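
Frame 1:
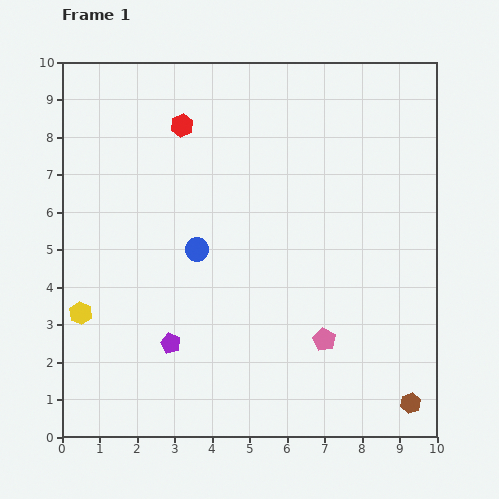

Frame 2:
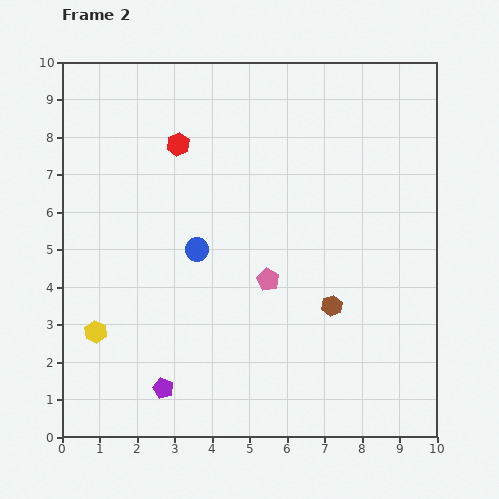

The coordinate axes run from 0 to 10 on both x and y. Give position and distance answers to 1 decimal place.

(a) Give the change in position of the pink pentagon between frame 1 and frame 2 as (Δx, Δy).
(-1.5, 1.6)

The pink pentagon was at (7.0, 2.6) in frame 1 and (5.5, 4.2) in frame 2.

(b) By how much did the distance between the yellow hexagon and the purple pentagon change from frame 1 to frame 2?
-0.2

Distance in frame 1: 2.5. Distance in frame 2: 2.3.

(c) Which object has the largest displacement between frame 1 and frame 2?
the brown hexagon

(moved 3.3; next 2.2)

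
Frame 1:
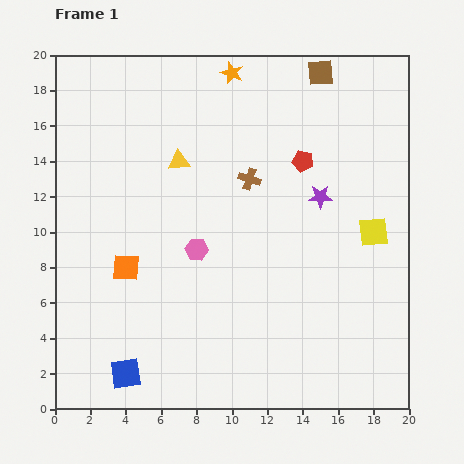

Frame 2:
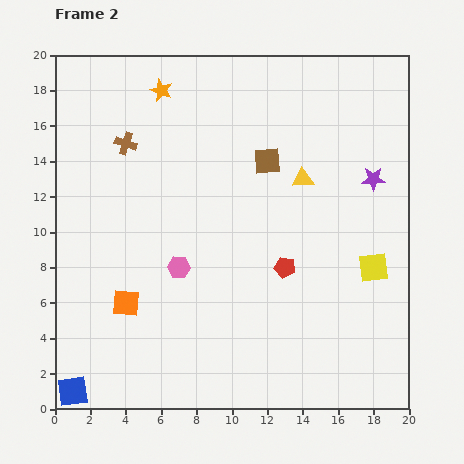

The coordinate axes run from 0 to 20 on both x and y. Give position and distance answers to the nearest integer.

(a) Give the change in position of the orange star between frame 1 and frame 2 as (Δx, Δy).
(-4, -1)

The orange star was at (10, 19) in frame 1 and (6, 18) in frame 2.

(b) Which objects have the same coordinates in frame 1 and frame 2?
none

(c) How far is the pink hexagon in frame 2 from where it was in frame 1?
1

The pink hexagon moved from (8, 9) to (7, 8), a distance of √(1² + 1²) ≈ 1.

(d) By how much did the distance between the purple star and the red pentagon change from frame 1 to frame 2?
+5

Distance in frame 1: 2. Distance in frame 2: 7.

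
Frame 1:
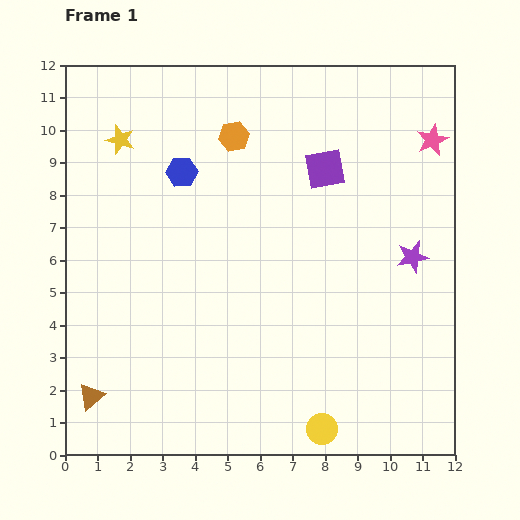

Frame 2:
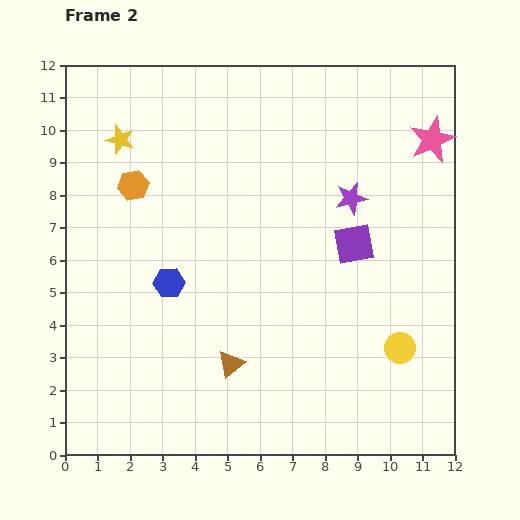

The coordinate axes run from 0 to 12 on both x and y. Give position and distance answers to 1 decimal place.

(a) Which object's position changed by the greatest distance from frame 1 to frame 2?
the brown triangle

(moved 4.4; next 3.5)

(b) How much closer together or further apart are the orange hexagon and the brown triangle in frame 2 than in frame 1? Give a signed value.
-2.8

Distance in frame 1: 9.1. Distance in frame 2: 6.3.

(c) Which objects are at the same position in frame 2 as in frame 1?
the yellow star, the pink star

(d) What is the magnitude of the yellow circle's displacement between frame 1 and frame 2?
3.5

The yellow circle moved from (7.9, 0.8) to (10.3, 3.3), a distance of √(2.4² + 2.5²) ≈ 3.5.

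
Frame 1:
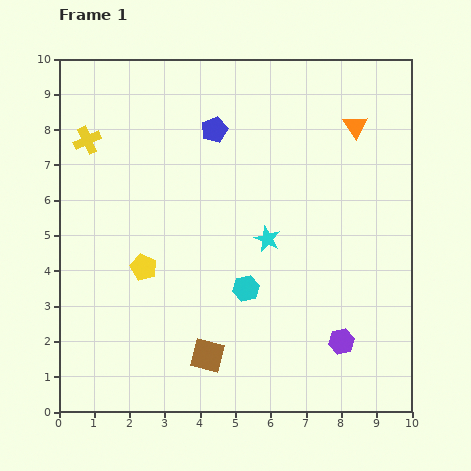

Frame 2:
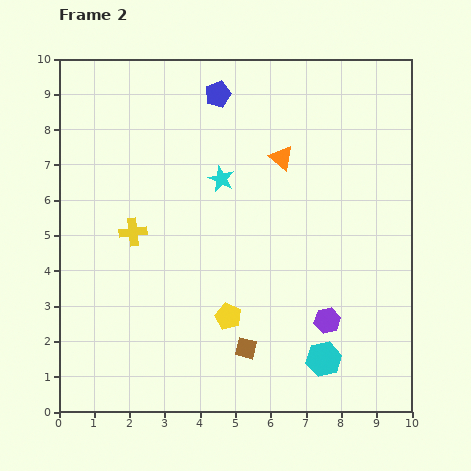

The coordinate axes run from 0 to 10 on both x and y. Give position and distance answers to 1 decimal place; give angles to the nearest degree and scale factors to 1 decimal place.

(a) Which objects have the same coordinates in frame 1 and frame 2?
none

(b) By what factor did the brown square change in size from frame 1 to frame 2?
0.6×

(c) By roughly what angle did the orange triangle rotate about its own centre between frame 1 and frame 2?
17° counter-clockwise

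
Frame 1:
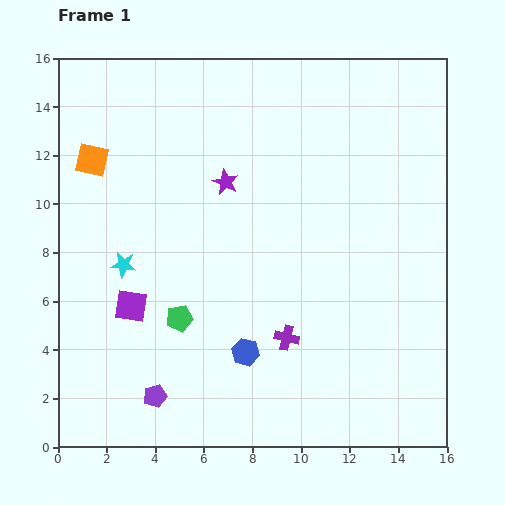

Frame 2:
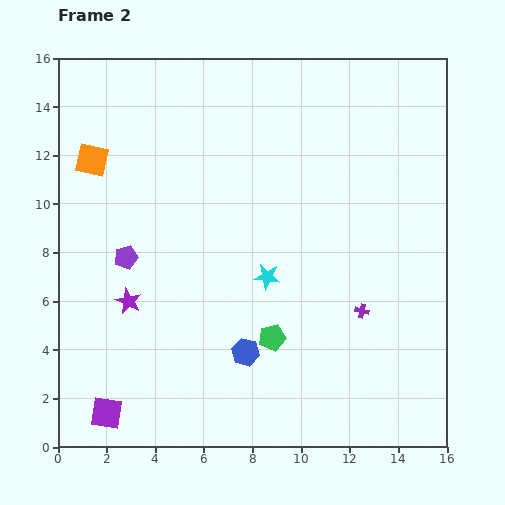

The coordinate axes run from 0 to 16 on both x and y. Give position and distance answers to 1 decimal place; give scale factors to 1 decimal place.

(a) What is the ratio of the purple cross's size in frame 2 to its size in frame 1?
0.6×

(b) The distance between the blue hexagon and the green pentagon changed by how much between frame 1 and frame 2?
-1.7

Distance in frame 1: 3.0. Distance in frame 2: 1.3.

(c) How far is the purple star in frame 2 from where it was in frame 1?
6.3

The purple star moved from (6.9, 10.9) to (2.9, 6.0), a distance of √(4.0² + 4.9²) ≈ 6.3.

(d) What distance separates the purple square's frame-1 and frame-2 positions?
4.5

The purple square moved from (3.0, 5.8) to (2.0, 1.4), a distance of √(1.0² + 4.4²) ≈ 4.5.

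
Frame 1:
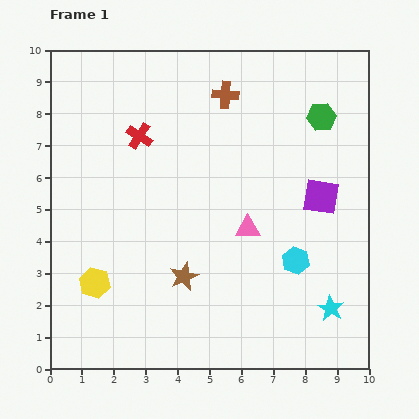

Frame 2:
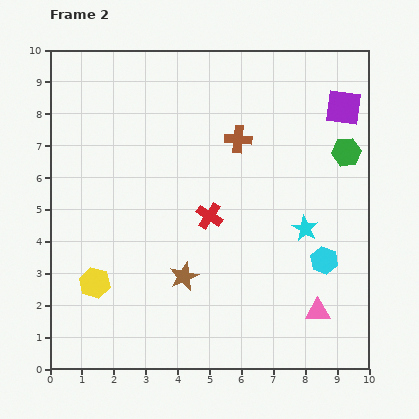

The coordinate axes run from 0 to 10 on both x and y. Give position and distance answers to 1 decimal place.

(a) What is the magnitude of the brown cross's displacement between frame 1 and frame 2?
1.5

The brown cross moved from (5.5, 8.6) to (5.9, 7.2), a distance of √(0.4² + 1.4²) ≈ 1.5.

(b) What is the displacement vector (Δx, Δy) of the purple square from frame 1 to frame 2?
(0.7, 2.8)

The purple square was at (8.5, 5.4) in frame 1 and (9.2, 8.2) in frame 2.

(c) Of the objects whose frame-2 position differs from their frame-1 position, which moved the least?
the cyan hexagon

(moved 0.9)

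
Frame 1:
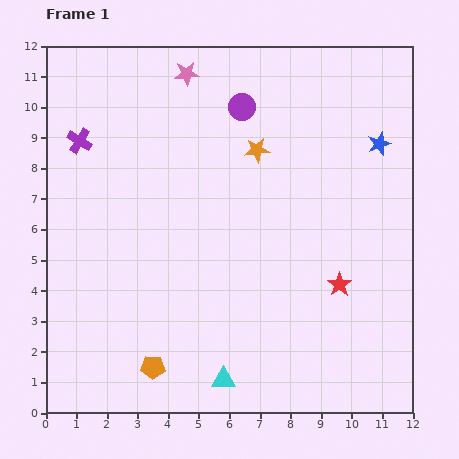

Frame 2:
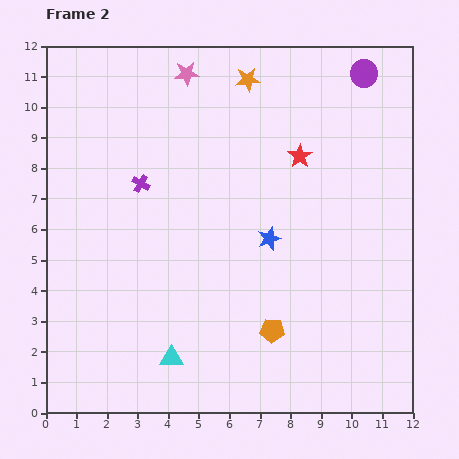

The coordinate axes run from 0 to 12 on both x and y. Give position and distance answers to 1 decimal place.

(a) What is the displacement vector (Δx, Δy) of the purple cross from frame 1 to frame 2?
(2.0, -1.4)

The purple cross was at (1.1, 8.9) in frame 1 and (3.1, 7.5) in frame 2.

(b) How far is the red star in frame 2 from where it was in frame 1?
4.4

The red star moved from (9.6, 4.2) to (8.3, 8.4), a distance of √(1.3² + 4.2²) ≈ 4.4.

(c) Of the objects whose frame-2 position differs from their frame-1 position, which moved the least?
the cyan triangle

(moved 1.8)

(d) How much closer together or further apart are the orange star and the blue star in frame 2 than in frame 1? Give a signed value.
+1.2

Distance in frame 1: 4.0. Distance in frame 2: 5.2.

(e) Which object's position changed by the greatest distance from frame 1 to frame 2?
the blue star

(moved 4.8; next 4.4)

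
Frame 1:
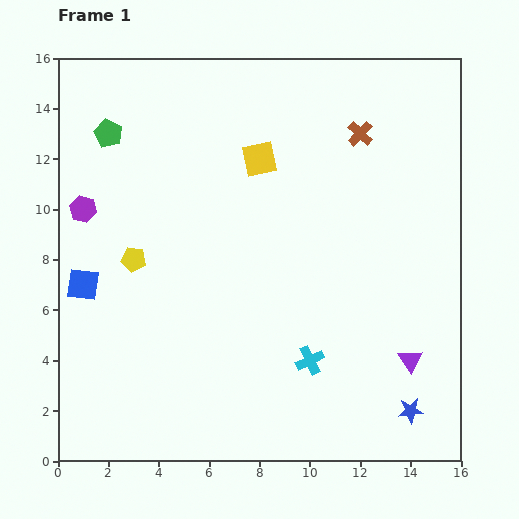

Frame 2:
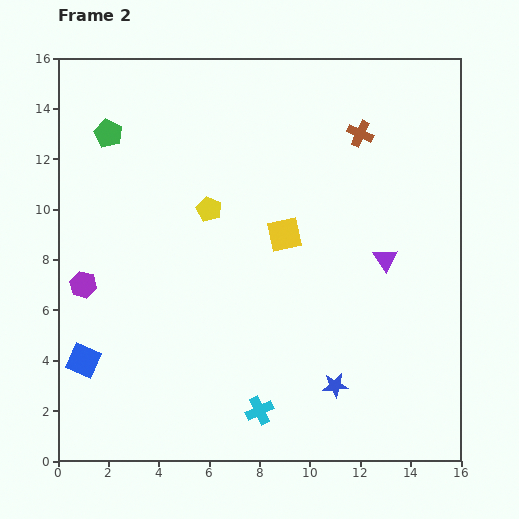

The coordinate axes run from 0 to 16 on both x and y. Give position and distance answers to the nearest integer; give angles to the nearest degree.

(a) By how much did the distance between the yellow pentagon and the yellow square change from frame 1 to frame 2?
-3

Distance in frame 1: 6. Distance in frame 2: 3.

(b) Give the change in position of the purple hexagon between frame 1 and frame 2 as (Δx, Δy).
(0, -3)

The purple hexagon was at (1, 10) in frame 1 and (1, 7) in frame 2.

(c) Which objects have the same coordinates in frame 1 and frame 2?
the brown cross, the green pentagon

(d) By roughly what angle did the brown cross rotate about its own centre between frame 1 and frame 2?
19° counter-clockwise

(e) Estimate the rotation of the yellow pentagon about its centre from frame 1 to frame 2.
16° clockwise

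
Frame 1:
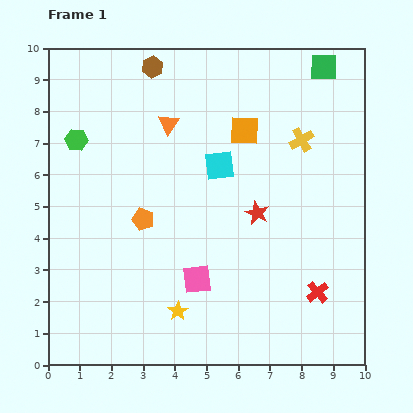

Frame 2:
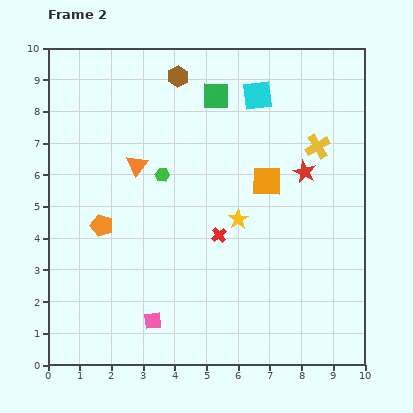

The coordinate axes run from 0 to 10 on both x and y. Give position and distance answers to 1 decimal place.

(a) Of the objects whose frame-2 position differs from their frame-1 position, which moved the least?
the yellow cross

(moved 0.5)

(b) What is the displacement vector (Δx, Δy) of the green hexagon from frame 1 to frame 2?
(2.7, -1.1)

The green hexagon was at (0.9, 7.1) in frame 1 and (3.6, 6.0) in frame 2.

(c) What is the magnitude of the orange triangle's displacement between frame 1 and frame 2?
1.6

The orange triangle moved from (3.8, 7.6) to (2.8, 6.3), a distance of √(1.0² + 1.3²) ≈ 1.6.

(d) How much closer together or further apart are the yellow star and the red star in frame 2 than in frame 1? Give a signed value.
-1.4

Distance in frame 1: 4.0. Distance in frame 2: 2.6.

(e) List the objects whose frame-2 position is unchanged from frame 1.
none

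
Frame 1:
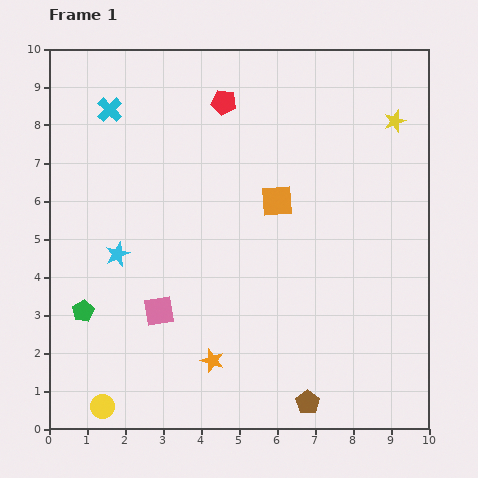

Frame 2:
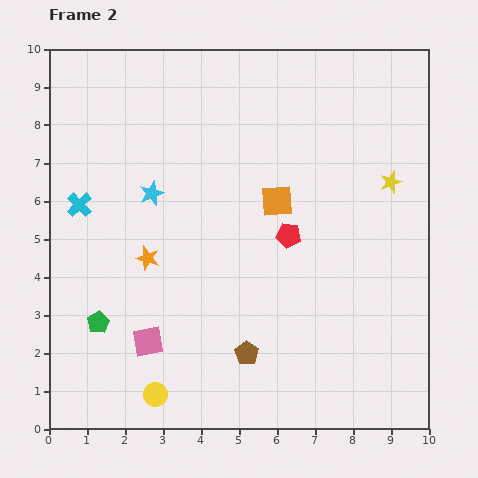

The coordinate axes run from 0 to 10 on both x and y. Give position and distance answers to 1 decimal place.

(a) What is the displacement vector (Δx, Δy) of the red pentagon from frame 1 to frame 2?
(1.7, -3.5)

The red pentagon was at (4.6, 8.6) in frame 1 and (6.3, 5.1) in frame 2.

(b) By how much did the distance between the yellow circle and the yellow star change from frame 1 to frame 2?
-2.3

Distance in frame 1: 10.7. Distance in frame 2: 8.4.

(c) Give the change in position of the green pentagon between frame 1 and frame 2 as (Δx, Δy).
(0.4, -0.3)

The green pentagon was at (0.9, 3.1) in frame 1 and (1.3, 2.8) in frame 2.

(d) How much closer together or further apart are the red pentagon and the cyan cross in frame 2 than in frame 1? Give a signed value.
+2.6

Distance in frame 1: 3.0. Distance in frame 2: 5.6.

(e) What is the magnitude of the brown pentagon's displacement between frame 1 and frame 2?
2.1

The brown pentagon moved from (6.8, 0.7) to (5.2, 2.0), a distance of √(1.6² + 1.3²) ≈ 2.1.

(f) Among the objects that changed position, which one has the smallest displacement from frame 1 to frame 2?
the green pentagon

(moved 0.5)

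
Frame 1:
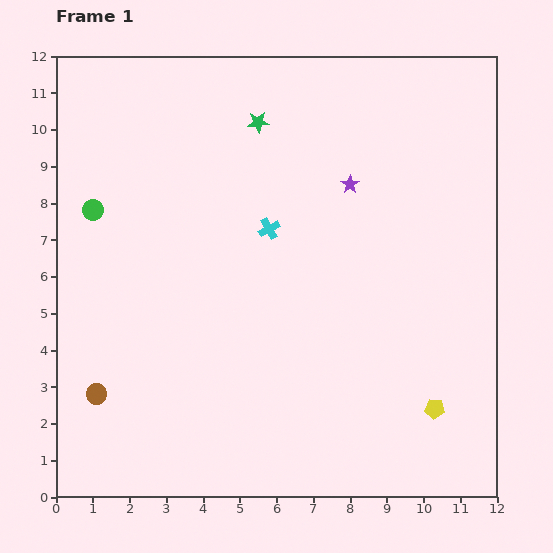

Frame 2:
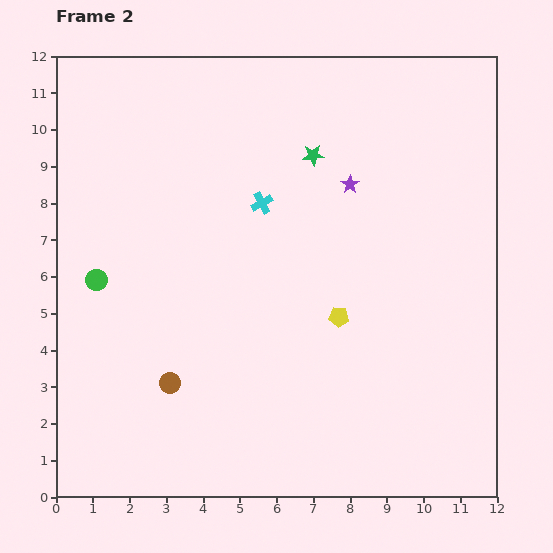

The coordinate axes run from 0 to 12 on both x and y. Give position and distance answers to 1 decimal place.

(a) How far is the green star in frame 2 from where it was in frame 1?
1.7

The green star moved from (5.5, 10.2) to (7.0, 9.3), a distance of √(1.5² + 0.9²) ≈ 1.7.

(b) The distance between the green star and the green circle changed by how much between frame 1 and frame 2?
+1.7

Distance in frame 1: 5.1. Distance in frame 2: 6.8.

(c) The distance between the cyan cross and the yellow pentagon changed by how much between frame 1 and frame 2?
-3.0

Distance in frame 1: 6.7. Distance in frame 2: 3.7.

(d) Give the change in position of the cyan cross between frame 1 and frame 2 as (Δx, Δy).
(-0.2, 0.7)

The cyan cross was at (5.8, 7.3) in frame 1 and (5.6, 8.0) in frame 2.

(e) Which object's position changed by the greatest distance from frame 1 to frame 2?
the yellow pentagon

(moved 3.6; next 2.0)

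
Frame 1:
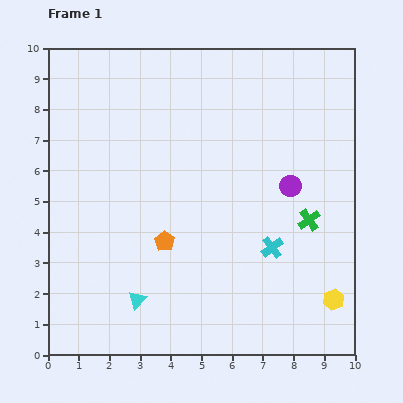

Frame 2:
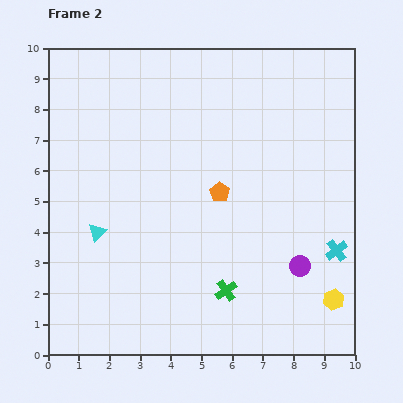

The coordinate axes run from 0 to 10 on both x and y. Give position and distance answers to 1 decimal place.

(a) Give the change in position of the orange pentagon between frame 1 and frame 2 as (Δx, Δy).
(1.8, 1.6)

The orange pentagon was at (3.8, 3.7) in frame 1 and (5.6, 5.3) in frame 2.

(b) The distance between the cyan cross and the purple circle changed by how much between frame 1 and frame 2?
-0.8

Distance in frame 1: 2.1. Distance in frame 2: 1.3.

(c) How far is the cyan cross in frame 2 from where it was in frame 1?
2.1

The cyan cross moved from (7.3, 3.5) to (9.4, 3.4), a distance of √(2.1² + 0.1²) ≈ 2.1.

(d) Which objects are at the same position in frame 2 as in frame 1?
the yellow hexagon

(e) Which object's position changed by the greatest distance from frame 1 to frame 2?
the green cross

(moved 3.5; next 2.6)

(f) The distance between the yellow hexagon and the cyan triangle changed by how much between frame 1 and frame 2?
+1.6

Distance in frame 1: 6.4. Distance in frame 2: 8.0.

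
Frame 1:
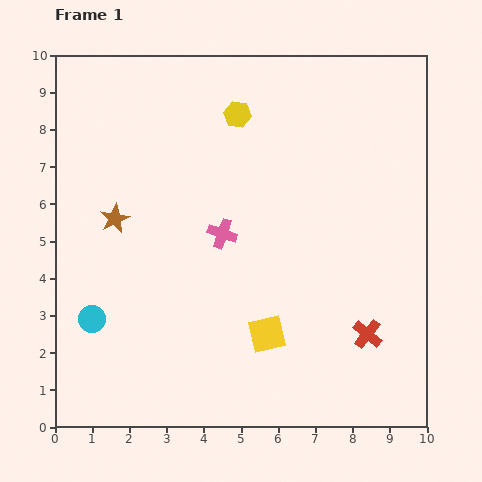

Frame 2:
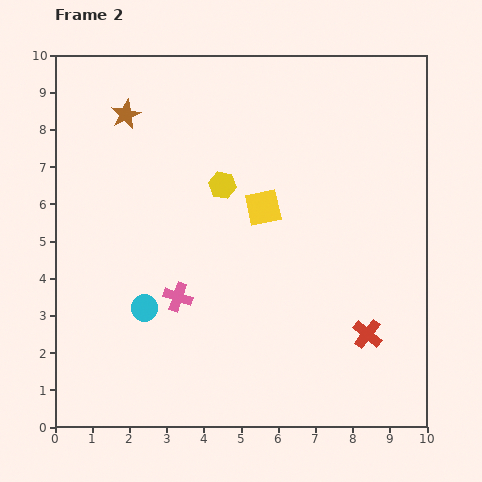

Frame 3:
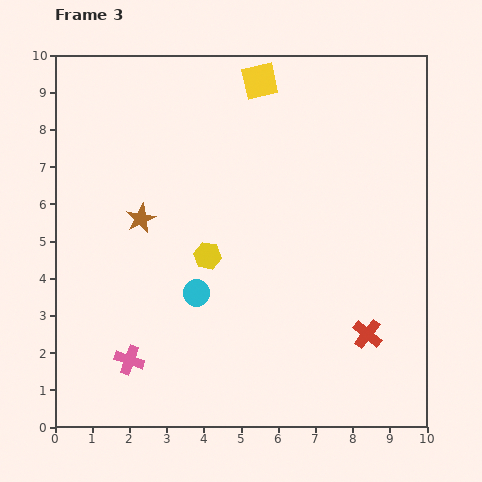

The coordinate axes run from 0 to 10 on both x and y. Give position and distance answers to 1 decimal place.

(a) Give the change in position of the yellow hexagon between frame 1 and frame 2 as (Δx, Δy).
(-0.4, -1.9)

The yellow hexagon was at (4.9, 8.4) in frame 1 and (4.5, 6.5) in frame 2.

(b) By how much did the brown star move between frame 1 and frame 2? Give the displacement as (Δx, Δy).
(0.3, 2.8)

The brown star was at (1.6, 5.6) in frame 1 and (1.9, 8.4) in frame 2.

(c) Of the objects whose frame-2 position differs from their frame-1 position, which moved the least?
the cyan circle

(moved 1.4)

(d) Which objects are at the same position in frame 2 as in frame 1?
the red cross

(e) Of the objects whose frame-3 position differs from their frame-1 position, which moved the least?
the brown star

(moved 0.7)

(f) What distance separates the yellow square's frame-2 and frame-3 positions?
3.4

The yellow square moved from (5.6, 5.9) to (5.5, 9.3), a distance of √(0.1² + 3.4²) ≈ 3.4.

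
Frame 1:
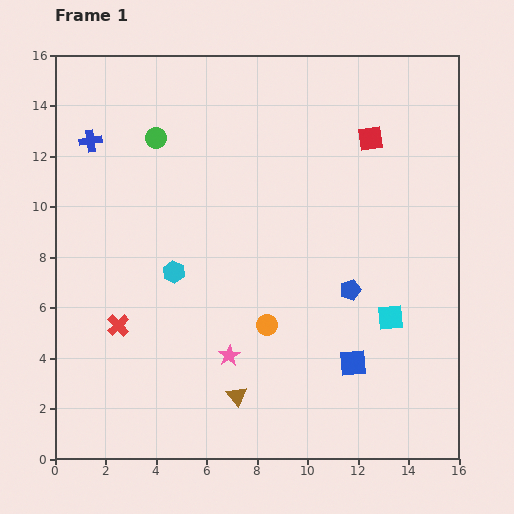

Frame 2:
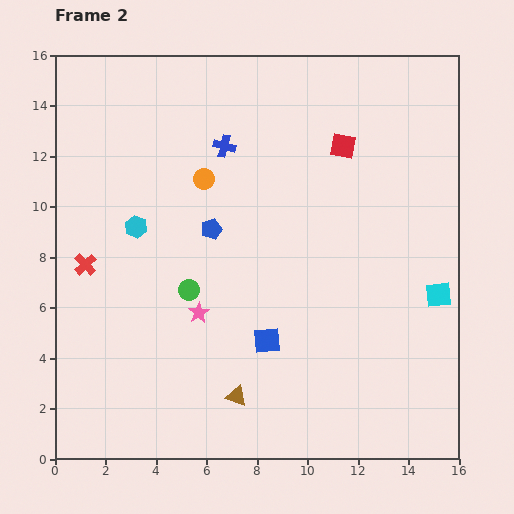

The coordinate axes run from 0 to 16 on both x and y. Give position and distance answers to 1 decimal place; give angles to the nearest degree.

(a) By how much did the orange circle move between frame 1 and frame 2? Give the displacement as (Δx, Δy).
(-2.5, 5.8)

The orange circle was at (8.4, 5.3) in frame 1 and (5.9, 11.1) in frame 2.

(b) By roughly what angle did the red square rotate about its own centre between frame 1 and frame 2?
20° clockwise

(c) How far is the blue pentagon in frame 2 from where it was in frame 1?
6.0

The blue pentagon moved from (11.7, 6.7) to (6.2, 9.1), a distance of √(5.5² + 2.4²) ≈ 6.0.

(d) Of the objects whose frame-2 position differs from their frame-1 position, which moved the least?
the red square

(moved 1.1)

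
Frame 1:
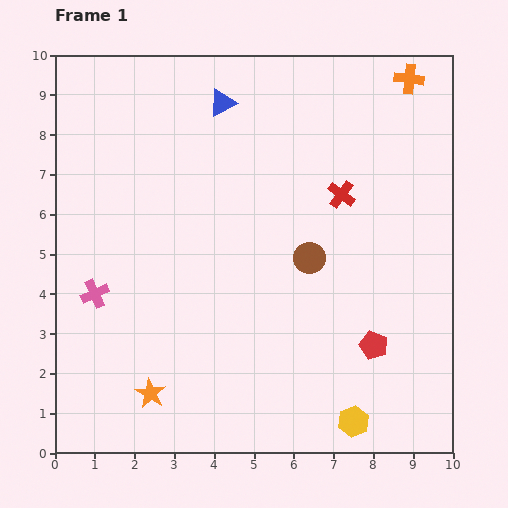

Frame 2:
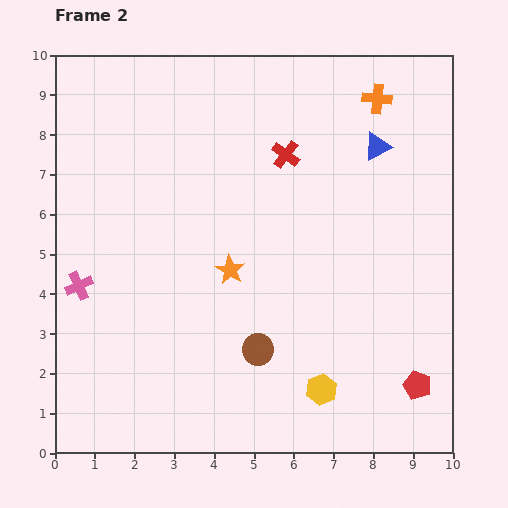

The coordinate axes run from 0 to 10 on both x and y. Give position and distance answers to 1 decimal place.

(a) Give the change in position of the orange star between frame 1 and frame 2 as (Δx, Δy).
(2.0, 3.1)

The orange star was at (2.4, 1.5) in frame 1 and (4.4, 4.6) in frame 2.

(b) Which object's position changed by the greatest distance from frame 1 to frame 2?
the blue triangle

(moved 4.1; next 3.7)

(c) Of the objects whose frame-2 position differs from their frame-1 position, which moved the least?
the pink cross

(moved 0.4)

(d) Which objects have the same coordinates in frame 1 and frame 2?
none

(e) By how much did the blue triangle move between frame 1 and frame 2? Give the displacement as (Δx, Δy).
(3.9, -1.1)

The blue triangle was at (4.2, 8.8) in frame 1 and (8.1, 7.7) in frame 2.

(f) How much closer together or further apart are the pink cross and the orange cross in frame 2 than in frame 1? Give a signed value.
-0.7

Distance in frame 1: 9.6. Distance in frame 2: 8.9.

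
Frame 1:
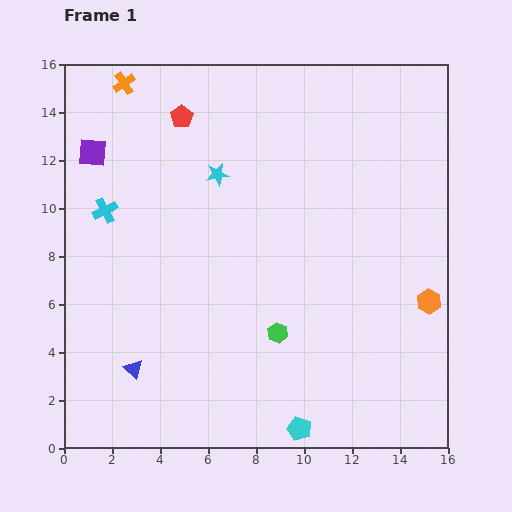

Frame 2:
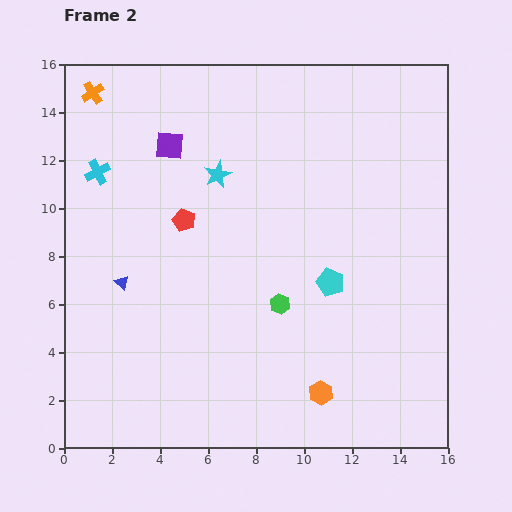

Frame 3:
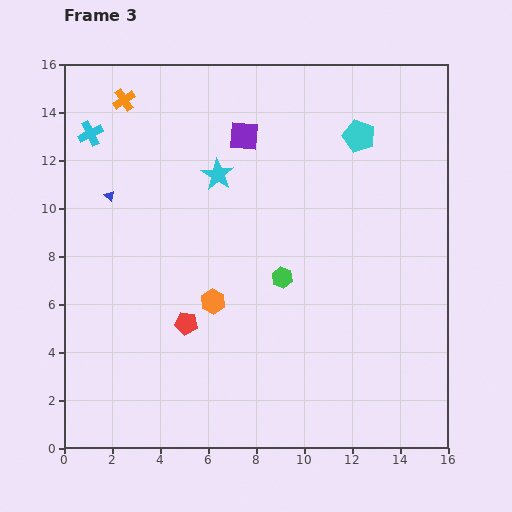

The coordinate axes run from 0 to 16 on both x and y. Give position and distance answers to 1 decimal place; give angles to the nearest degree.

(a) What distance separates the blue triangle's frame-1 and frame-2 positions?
3.6

The blue triangle moved from (2.9, 3.3) to (2.4, 6.9), a distance of √(0.5² + 3.6²) ≈ 3.6.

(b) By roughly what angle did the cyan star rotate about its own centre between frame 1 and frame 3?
30° counter-clockwise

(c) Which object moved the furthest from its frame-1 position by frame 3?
the cyan pentagon

(moved 12.5; next 9.0)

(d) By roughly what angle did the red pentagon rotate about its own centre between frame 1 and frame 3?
30° counter-clockwise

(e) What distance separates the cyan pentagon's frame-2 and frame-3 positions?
6.2

The cyan pentagon moved from (11.1, 6.9) to (12.3, 13.0), a distance of √(1.2² + 6.1²) ≈ 6.2.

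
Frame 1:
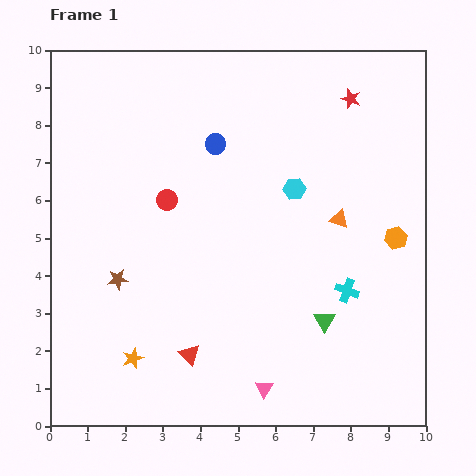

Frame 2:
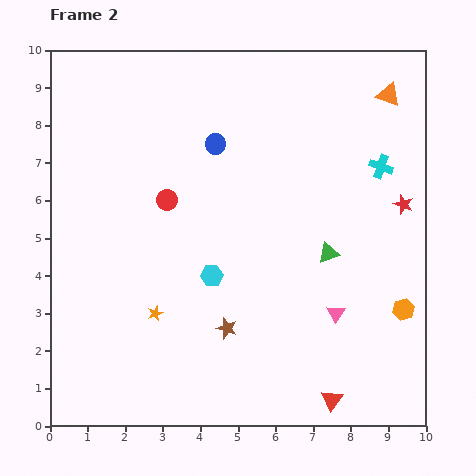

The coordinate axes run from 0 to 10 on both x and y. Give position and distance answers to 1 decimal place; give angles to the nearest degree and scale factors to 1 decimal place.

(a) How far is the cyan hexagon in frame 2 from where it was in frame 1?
3.2

The cyan hexagon moved from (6.5, 6.3) to (4.3, 4.0), a distance of √(2.2² + 2.3²) ≈ 3.2.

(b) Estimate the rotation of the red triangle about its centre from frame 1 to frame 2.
19° clockwise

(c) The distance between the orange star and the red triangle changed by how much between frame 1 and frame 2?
+3.7

Distance in frame 1: 1.5. Distance in frame 2: 5.2.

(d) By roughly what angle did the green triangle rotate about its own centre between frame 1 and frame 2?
43° clockwise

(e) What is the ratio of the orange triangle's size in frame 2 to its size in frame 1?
1.3×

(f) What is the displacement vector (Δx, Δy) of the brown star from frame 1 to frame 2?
(2.9, -1.3)

The brown star was at (1.8, 3.9) in frame 1 and (4.7, 2.6) in frame 2.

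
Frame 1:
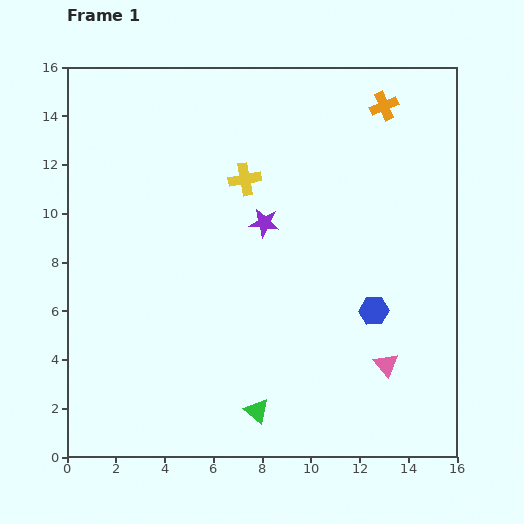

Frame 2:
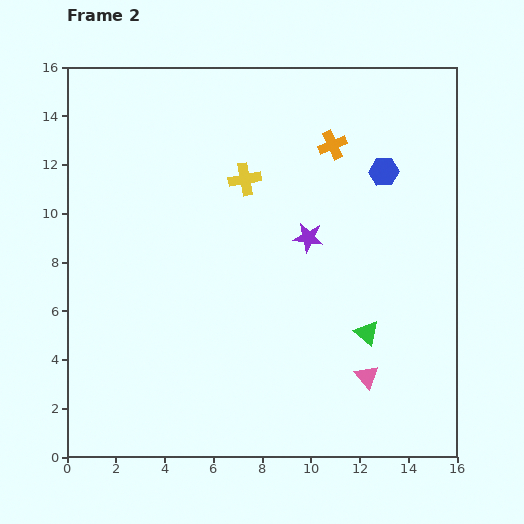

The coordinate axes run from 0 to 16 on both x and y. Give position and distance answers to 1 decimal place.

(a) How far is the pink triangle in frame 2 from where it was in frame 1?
0.9

The pink triangle moved from (13.1, 3.8) to (12.3, 3.3), a distance of √(0.8² + 0.5²) ≈ 0.9.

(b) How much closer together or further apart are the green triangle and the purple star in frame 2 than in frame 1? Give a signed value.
-3.1

Distance in frame 1: 7.7. Distance in frame 2: 4.6.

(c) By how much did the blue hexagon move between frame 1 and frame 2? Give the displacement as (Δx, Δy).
(0.4, 5.7)

The blue hexagon was at (12.6, 6.0) in frame 1 and (13.0, 11.7) in frame 2.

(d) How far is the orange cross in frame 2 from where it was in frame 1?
2.6

The orange cross moved from (13.0, 14.4) to (10.9, 12.8), a distance of √(2.1² + 1.6²) ≈ 2.6.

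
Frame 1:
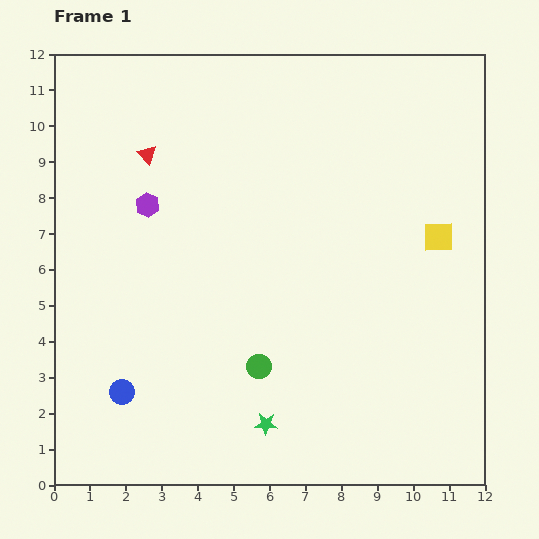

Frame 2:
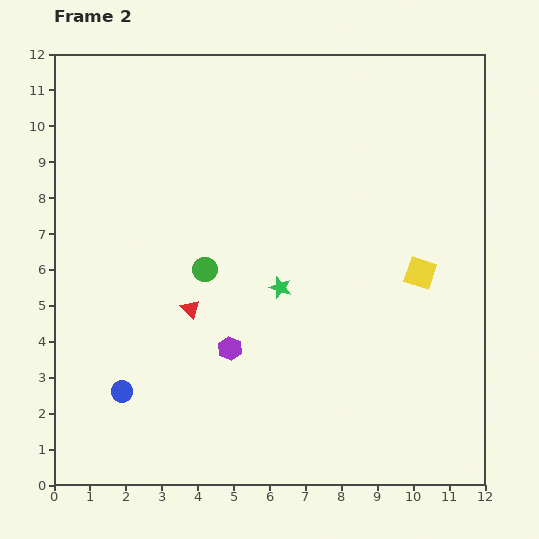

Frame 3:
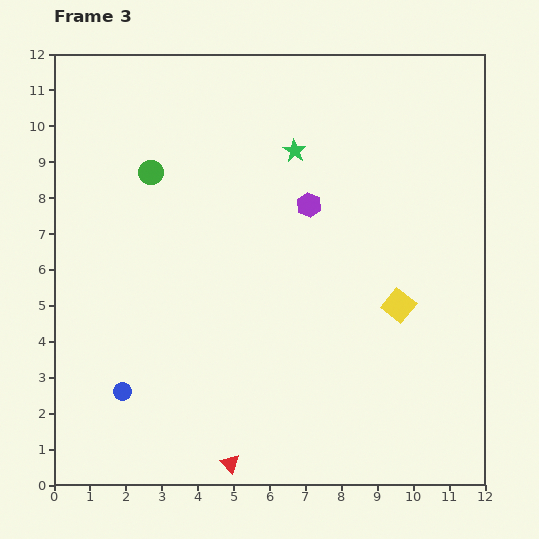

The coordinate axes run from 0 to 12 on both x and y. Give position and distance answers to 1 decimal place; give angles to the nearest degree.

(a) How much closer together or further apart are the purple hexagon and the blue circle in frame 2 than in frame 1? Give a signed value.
-2.0

Distance in frame 1: 5.2. Distance in frame 2: 3.2.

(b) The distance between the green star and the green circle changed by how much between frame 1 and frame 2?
+0.6

Distance in frame 1: 1.6. Distance in frame 2: 2.2.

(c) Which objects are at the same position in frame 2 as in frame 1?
the blue circle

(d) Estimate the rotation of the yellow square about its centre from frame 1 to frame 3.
40° clockwise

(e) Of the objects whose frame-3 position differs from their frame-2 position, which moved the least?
the yellow square

(moved 1.1)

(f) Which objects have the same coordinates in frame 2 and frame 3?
the blue circle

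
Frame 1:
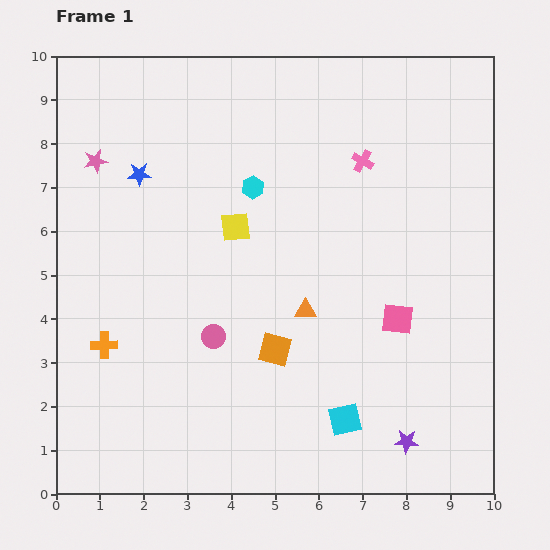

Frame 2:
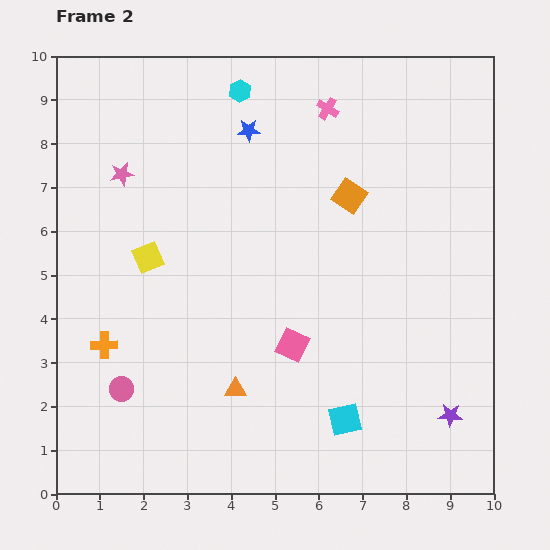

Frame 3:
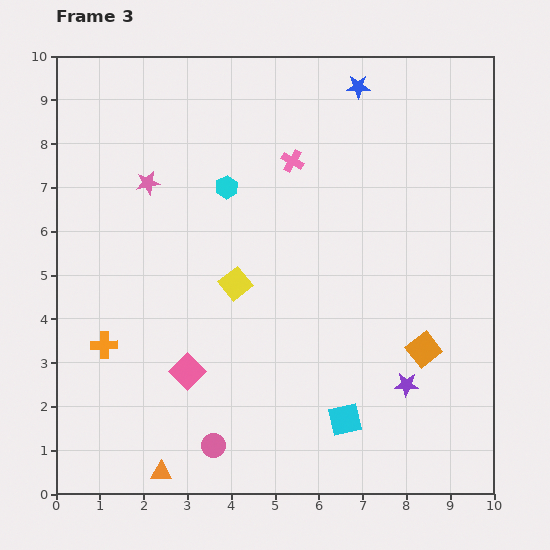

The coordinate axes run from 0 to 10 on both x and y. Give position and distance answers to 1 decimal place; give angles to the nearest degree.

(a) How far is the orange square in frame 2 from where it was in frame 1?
3.9

The orange square moved from (5.0, 3.3) to (6.7, 6.8), a distance of √(1.7² + 3.5²) ≈ 3.9.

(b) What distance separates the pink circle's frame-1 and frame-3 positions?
2.5

The pink circle moved from (3.6, 3.6) to (3.6, 1.1), a distance of √(0.0² + 2.5²) ≈ 2.5.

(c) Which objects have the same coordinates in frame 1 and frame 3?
the orange cross, the cyan square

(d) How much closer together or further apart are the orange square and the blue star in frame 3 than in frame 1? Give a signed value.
+1.1

Distance in frame 1: 5.1. Distance in frame 3: 6.2.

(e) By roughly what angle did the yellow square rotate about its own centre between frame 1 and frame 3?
34° counter-clockwise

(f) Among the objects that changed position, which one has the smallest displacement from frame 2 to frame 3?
the pink star

(moved 0.6)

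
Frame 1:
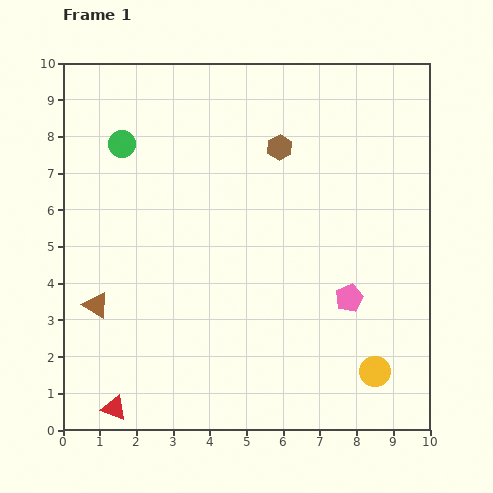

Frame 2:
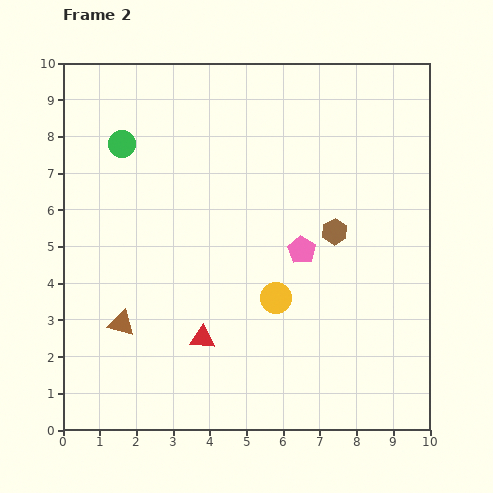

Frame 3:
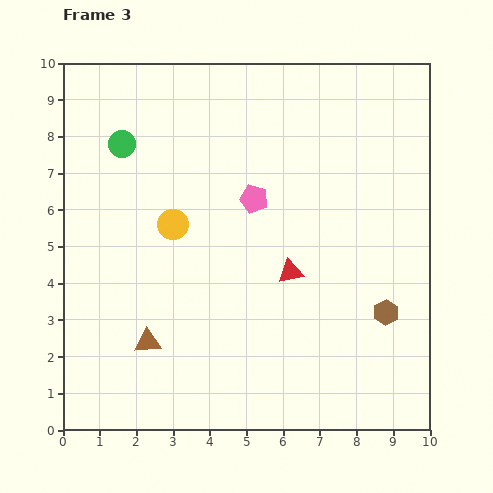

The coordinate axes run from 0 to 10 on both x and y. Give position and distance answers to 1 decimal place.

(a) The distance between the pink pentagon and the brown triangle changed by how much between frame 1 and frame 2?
-1.6

Distance in frame 1: 6.9. Distance in frame 2: 5.3.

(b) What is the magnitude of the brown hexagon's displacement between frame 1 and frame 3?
5.4

The brown hexagon moved from (5.9, 7.7) to (8.8, 3.2), a distance of √(2.9² + 4.5²) ≈ 5.4.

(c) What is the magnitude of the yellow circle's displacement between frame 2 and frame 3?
3.4

The yellow circle moved from (5.8, 3.6) to (3.0, 5.6), a distance of √(2.8² + 2.0²) ≈ 3.4.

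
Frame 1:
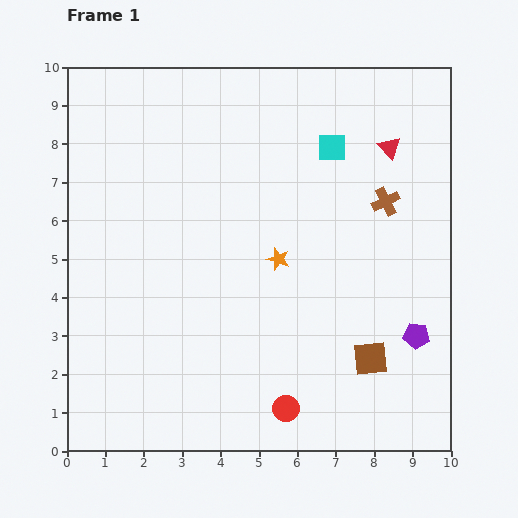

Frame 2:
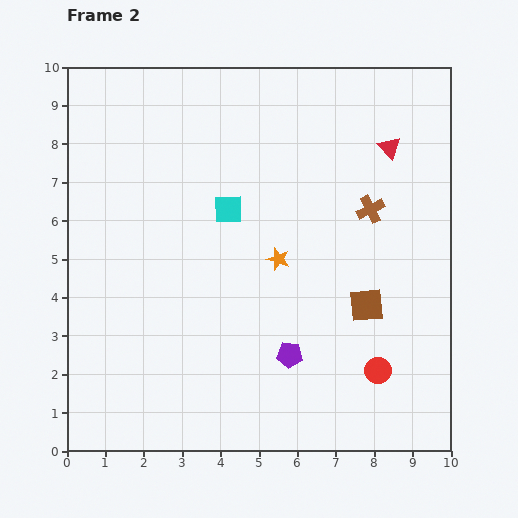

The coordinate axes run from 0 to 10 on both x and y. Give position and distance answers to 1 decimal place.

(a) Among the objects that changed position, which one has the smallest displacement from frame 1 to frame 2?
the brown cross

(moved 0.4)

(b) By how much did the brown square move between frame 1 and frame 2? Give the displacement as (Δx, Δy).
(-0.1, 1.4)

The brown square was at (7.9, 2.4) in frame 1 and (7.8, 3.8) in frame 2.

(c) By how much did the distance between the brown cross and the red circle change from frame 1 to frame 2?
-1.8

Distance in frame 1: 6.0. Distance in frame 2: 4.2.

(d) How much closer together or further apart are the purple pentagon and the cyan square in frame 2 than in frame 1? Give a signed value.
-1.3

Distance in frame 1: 5.4. Distance in frame 2: 4.1.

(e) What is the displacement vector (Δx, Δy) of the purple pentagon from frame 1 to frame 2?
(-3.3, -0.5)

The purple pentagon was at (9.1, 3.0) in frame 1 and (5.8, 2.5) in frame 2.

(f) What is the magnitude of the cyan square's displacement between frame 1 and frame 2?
3.1

The cyan square moved from (6.9, 7.9) to (4.2, 6.3), a distance of √(2.7² + 1.6²) ≈ 3.1.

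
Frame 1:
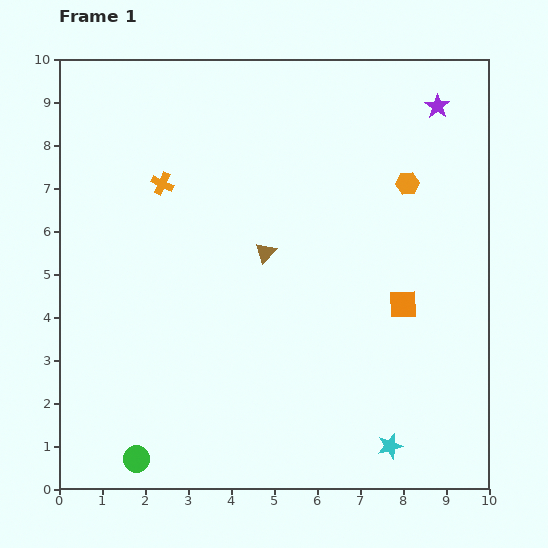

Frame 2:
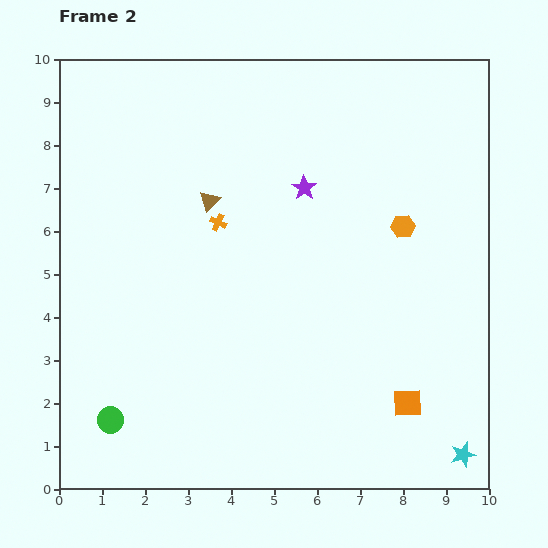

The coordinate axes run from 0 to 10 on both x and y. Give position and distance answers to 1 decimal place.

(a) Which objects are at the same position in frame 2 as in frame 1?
none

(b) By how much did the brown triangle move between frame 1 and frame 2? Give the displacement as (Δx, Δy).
(-1.3, 1.2)

The brown triangle was at (4.8, 5.5) in frame 1 and (3.5, 6.7) in frame 2.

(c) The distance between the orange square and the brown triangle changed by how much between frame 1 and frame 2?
+3.2

Distance in frame 1: 3.4. Distance in frame 2: 6.6.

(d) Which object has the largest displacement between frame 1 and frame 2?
the purple star

(moved 3.6; next 2.3)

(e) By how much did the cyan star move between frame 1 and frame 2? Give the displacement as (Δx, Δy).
(1.7, -0.2)

The cyan star was at (7.7, 1.0) in frame 1 and (9.4, 0.8) in frame 2.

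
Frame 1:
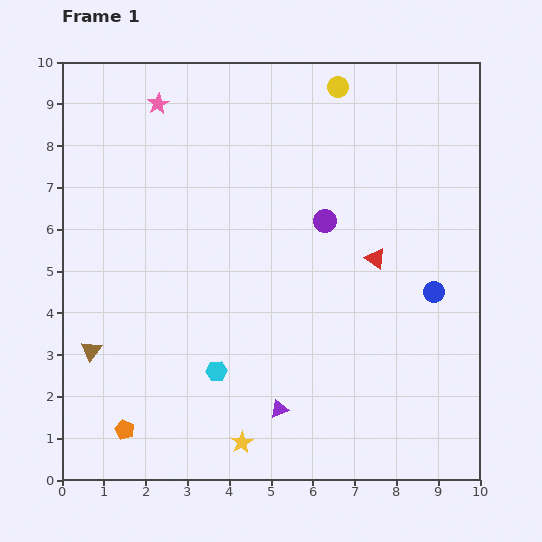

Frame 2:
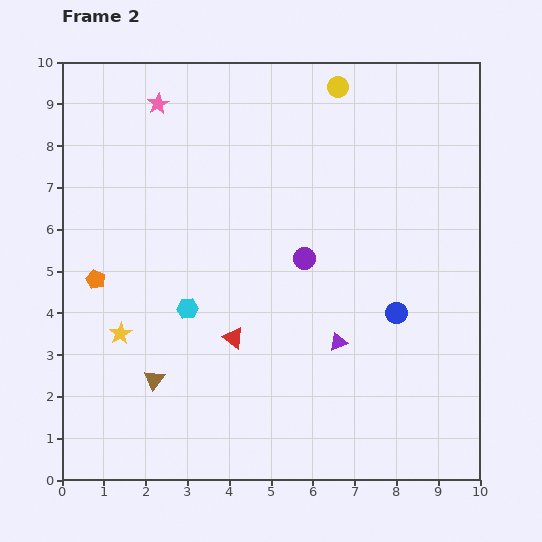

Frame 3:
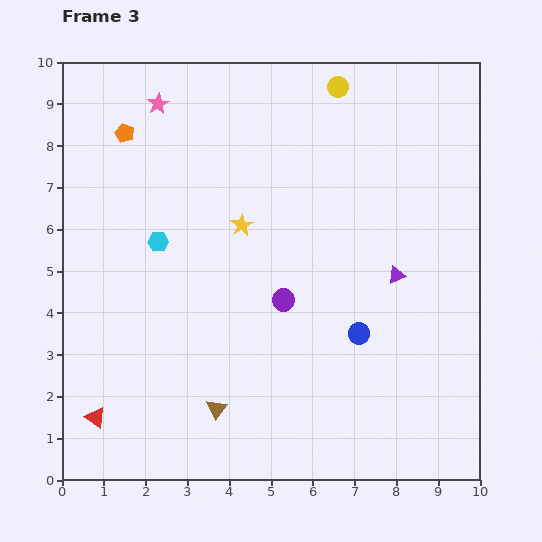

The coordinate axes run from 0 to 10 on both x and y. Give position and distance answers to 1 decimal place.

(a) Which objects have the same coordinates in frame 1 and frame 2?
the pink star, the yellow circle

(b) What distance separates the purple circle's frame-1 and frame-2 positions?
1.0

The purple circle moved from (6.3, 6.2) to (5.8, 5.3), a distance of √(0.5² + 0.9²) ≈ 1.0.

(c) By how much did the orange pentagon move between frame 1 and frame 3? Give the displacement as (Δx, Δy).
(0.0, 7.1)

The orange pentagon was at (1.5, 1.2) in frame 1 and (1.5, 8.3) in frame 3.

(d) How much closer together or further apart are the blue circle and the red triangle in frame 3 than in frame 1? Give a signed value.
+5.0

Distance in frame 1: 1.6. Distance in frame 3: 6.6.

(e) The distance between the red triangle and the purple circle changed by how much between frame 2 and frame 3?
+2.8

Distance in frame 2: 2.5. Distance in frame 3: 5.3.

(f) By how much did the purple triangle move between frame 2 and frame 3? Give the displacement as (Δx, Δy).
(1.4, 1.6)

The purple triangle was at (6.6, 3.3) in frame 2 and (8.0, 4.9) in frame 3.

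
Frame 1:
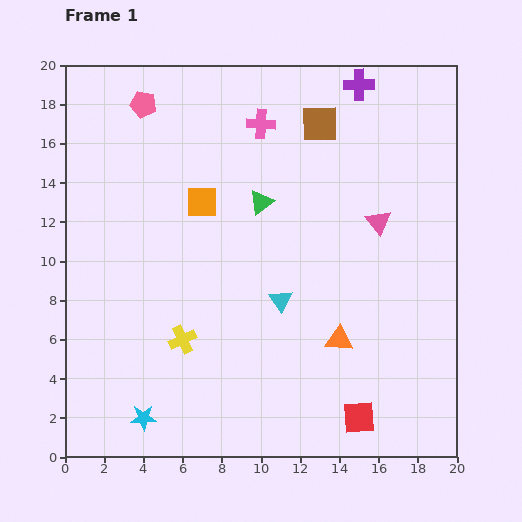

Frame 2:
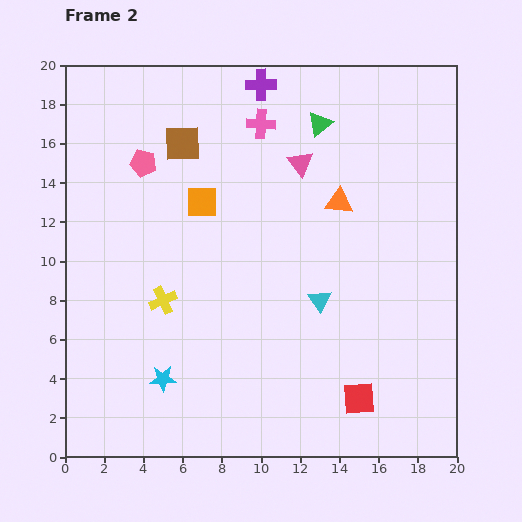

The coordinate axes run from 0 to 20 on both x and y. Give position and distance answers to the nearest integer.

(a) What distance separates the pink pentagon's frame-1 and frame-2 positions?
3

The pink pentagon moved from (4, 18) to (4, 15), a distance of √(0² + 3²) ≈ 3.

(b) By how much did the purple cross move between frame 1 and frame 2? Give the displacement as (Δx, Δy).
(-5, 0)

The purple cross was at (15, 19) in frame 1 and (10, 19) in frame 2.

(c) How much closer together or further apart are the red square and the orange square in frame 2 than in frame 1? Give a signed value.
-1

Distance in frame 1: 14. Distance in frame 2: 13.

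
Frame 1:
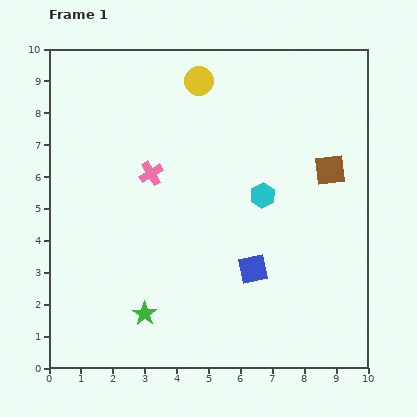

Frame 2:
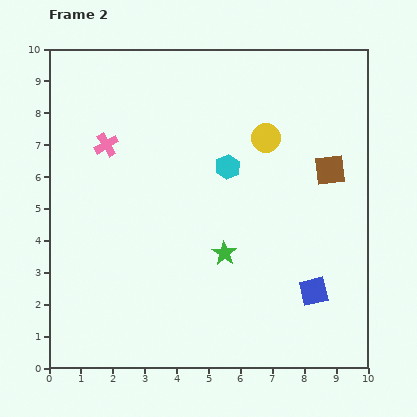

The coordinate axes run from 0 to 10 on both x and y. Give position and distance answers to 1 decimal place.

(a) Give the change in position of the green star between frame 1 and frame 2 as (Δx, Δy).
(2.5, 1.9)

The green star was at (3.0, 1.7) in frame 1 and (5.5, 3.6) in frame 2.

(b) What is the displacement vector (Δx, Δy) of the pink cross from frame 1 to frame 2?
(-1.4, 0.9)

The pink cross was at (3.2, 6.1) in frame 1 and (1.8, 7.0) in frame 2.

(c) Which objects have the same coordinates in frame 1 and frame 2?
the brown square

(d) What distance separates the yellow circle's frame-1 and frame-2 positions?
2.8

The yellow circle moved from (4.7, 9.0) to (6.8, 7.2), a distance of √(2.1² + 1.8²) ≈ 2.8.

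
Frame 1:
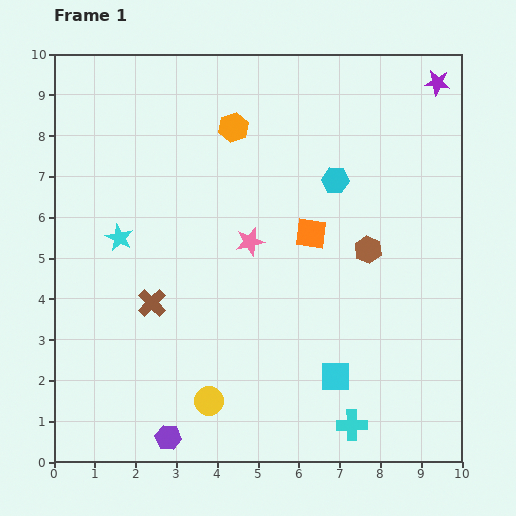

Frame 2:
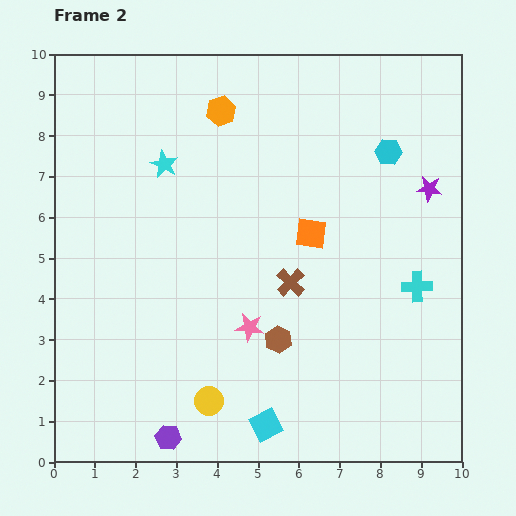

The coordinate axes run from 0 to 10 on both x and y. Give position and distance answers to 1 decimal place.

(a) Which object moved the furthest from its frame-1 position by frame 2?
the cyan cross

(moved 3.8; next 3.4)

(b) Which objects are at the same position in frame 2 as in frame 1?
the yellow circle, the purple hexagon, the orange square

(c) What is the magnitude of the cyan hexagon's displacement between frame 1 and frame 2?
1.5

The cyan hexagon moved from (6.9, 6.9) to (8.2, 7.6), a distance of √(1.3² + 0.7²) ≈ 1.5.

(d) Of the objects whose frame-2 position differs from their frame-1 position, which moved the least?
the orange hexagon

(moved 0.5)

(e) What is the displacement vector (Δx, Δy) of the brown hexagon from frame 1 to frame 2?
(-2.2, -2.2)

The brown hexagon was at (7.7, 5.2) in frame 1 and (5.5, 3.0) in frame 2.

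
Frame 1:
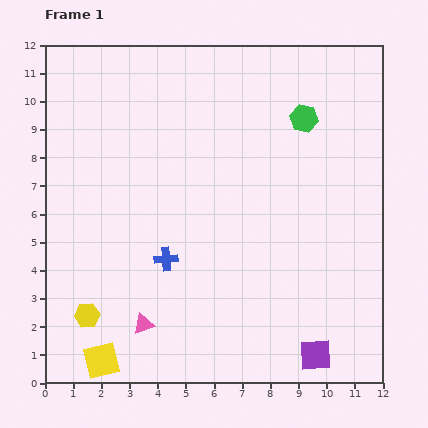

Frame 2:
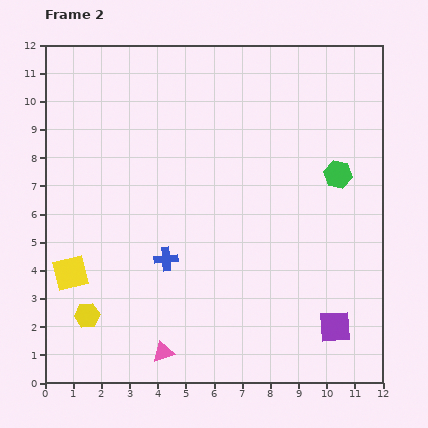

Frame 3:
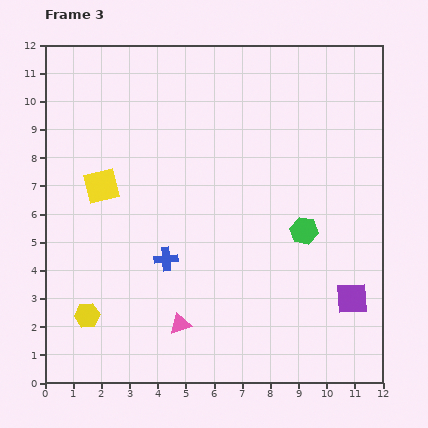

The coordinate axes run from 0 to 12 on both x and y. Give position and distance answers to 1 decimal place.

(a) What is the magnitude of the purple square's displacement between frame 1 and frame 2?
1.2

The purple square moved from (9.6, 1.0) to (10.3, 2.0), a distance of √(0.7² + 1.0²) ≈ 1.2.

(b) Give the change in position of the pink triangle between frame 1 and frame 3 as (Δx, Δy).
(1.3, 0.0)

The pink triangle was at (3.5, 2.1) in frame 1 and (4.8, 2.1) in frame 3.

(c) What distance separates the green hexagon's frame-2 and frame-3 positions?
2.3

The green hexagon moved from (10.4, 7.4) to (9.2, 5.4), a distance of √(1.2² + 2.0²) ≈ 2.3.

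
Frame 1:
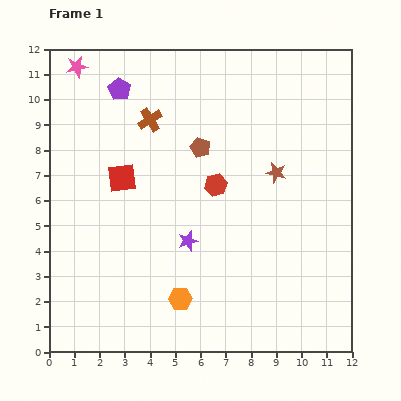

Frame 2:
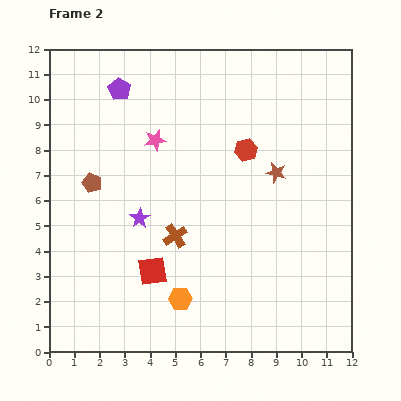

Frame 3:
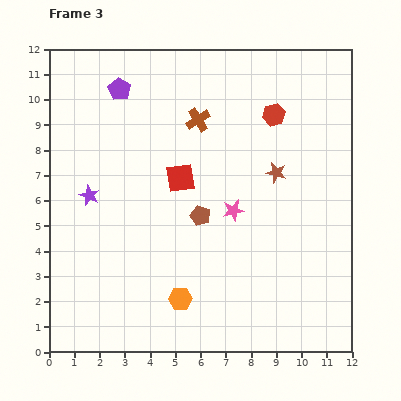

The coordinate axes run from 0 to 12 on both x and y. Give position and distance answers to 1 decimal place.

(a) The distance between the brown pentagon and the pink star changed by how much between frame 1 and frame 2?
-2.9

Distance in frame 1: 5.9. Distance in frame 2: 3.0.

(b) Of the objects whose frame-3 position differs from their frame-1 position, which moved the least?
the brown cross

(moved 1.9)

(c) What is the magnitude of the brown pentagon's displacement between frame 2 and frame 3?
4.5

The brown pentagon moved from (1.7, 6.7) to (6.0, 5.4), a distance of √(4.3² + 1.3²) ≈ 4.5.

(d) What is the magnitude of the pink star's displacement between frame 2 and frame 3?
4.2

The pink star moved from (4.2, 8.4) to (7.3, 5.6), a distance of √(3.1² + 2.8²) ≈ 4.2.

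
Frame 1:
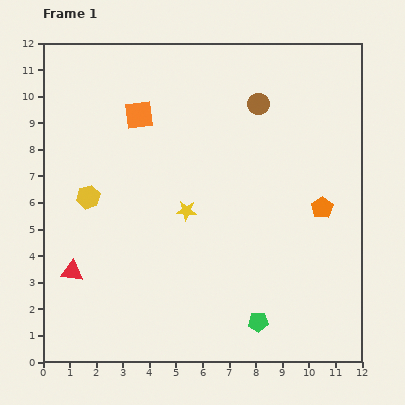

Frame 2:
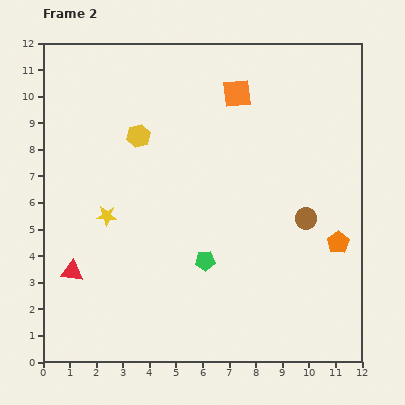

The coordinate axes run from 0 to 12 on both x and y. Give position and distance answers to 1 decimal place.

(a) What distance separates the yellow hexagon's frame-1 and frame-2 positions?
3.0

The yellow hexagon moved from (1.7, 6.2) to (3.6, 8.5), a distance of √(1.9² + 2.3²) ≈ 3.0.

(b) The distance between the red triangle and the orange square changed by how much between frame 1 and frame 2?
+2.7

Distance in frame 1: 6.4. Distance in frame 2: 9.1.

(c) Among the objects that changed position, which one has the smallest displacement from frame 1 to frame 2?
the orange pentagon

(moved 1.4)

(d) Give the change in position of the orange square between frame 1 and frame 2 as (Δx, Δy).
(3.7, 0.8)

The orange square was at (3.6, 9.3) in frame 1 and (7.3, 10.1) in frame 2.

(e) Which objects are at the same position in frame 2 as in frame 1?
the red triangle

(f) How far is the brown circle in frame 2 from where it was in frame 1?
4.7

The brown circle moved from (8.1, 9.7) to (9.9, 5.4), a distance of √(1.8² + 4.3²) ≈ 4.7.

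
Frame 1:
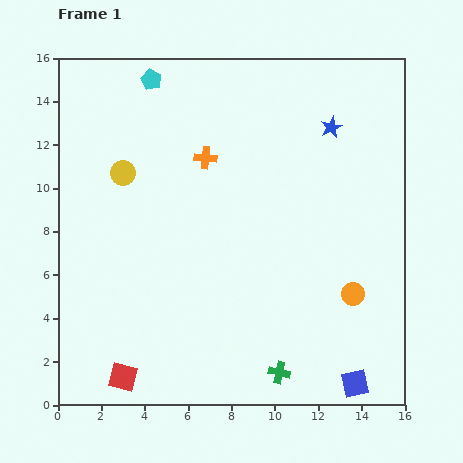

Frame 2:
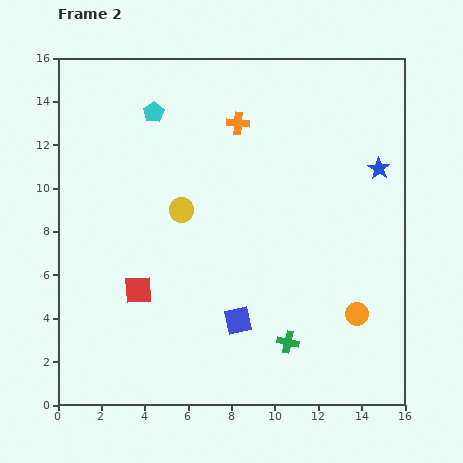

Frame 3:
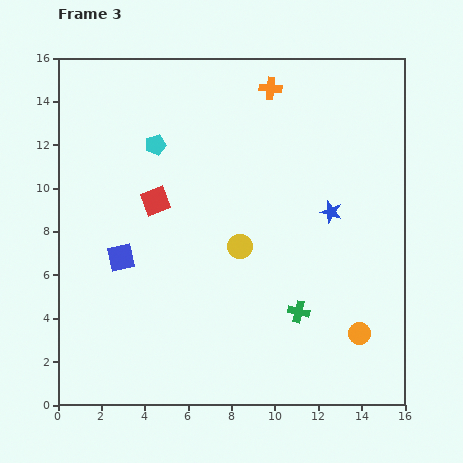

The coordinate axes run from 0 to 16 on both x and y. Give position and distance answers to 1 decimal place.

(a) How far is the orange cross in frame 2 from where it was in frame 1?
2.2

The orange cross moved from (6.8, 11.4) to (8.3, 13.0), a distance of √(1.5² + 1.6²) ≈ 2.2.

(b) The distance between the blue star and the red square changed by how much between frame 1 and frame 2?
-2.6

Distance in frame 1: 15.0. Distance in frame 2: 12.4.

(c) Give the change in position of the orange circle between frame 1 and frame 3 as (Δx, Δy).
(0.3, -1.8)

The orange circle was at (13.6, 5.1) in frame 1 and (13.9, 3.3) in frame 3.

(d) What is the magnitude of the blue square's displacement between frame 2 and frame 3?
6.1

The blue square moved from (8.3, 3.9) to (2.9, 6.8), a distance of √(5.4² + 2.9²) ≈ 6.1.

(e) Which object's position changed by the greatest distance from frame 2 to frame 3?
the blue square

(moved 6.1; next 4.2)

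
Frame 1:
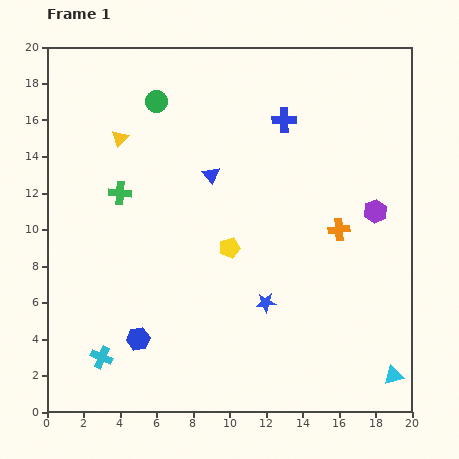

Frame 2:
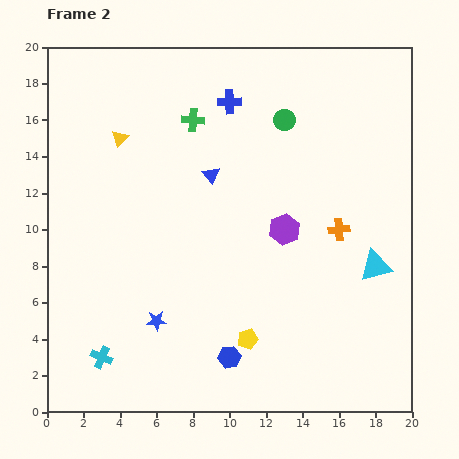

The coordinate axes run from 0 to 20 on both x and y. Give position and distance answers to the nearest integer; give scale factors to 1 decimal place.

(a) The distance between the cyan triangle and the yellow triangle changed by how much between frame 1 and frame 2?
-4

Distance in frame 1: 20. Distance in frame 2: 16.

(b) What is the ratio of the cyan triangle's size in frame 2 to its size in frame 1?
1.7×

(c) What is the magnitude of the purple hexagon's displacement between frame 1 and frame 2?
5

The purple hexagon moved from (18, 11) to (13, 10), a distance of √(5² + 1²) ≈ 5.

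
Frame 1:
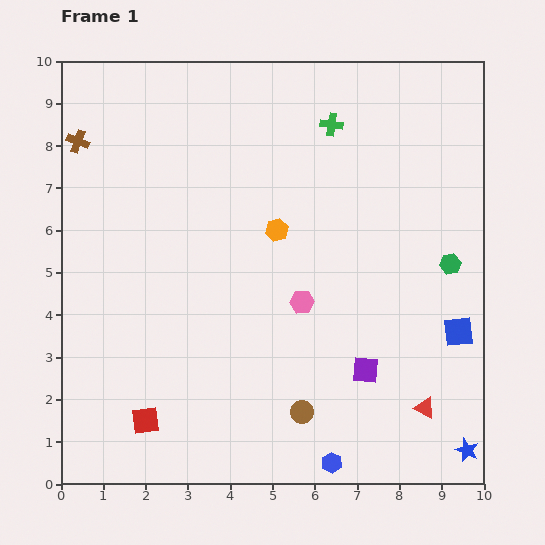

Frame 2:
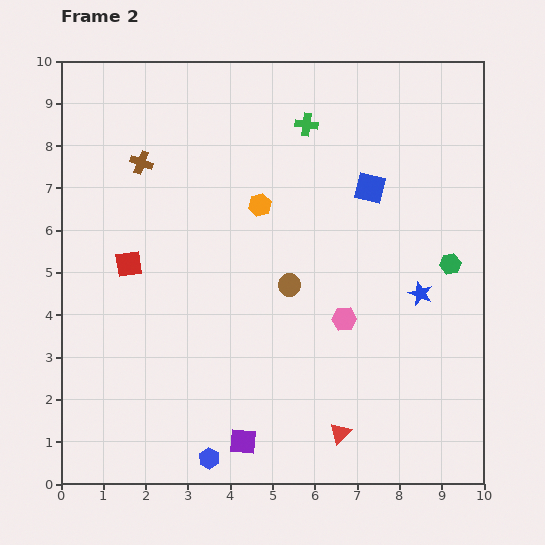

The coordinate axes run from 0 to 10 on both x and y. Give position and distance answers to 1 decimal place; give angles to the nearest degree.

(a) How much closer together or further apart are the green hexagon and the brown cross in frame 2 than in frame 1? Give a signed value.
-1.6

Distance in frame 1: 9.3. Distance in frame 2: 7.7.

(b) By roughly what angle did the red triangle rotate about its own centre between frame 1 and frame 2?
46° clockwise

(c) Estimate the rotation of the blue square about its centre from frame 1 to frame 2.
19° clockwise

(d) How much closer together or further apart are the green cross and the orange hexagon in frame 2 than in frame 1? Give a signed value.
-0.6

Distance in frame 1: 2.8. Distance in frame 2: 2.2.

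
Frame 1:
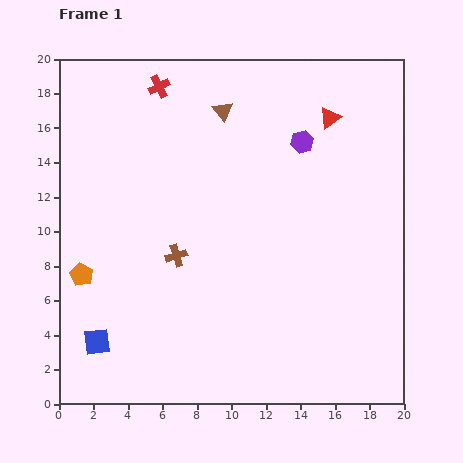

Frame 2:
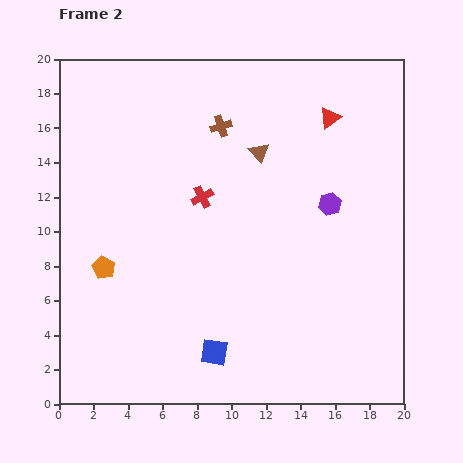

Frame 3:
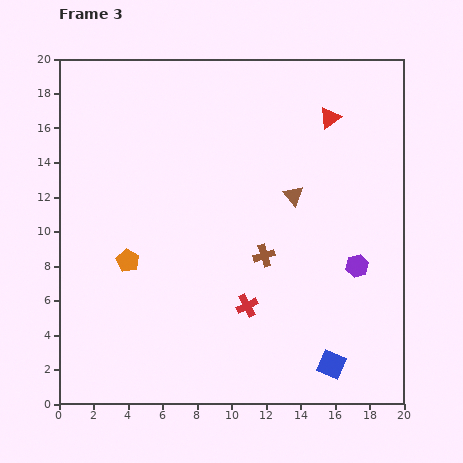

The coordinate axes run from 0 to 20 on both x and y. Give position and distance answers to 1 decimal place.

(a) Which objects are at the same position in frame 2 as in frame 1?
the red triangle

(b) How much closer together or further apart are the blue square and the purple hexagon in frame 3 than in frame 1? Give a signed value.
-10.7

Distance in frame 1: 16.6. Distance in frame 3: 5.9.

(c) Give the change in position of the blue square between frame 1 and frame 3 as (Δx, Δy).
(13.6, -1.3)

The blue square was at (2.2, 3.6) in frame 1 and (15.8, 2.3) in frame 3.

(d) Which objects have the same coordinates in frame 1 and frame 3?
the red triangle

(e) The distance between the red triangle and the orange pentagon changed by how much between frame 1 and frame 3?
-2.7

Distance in frame 1: 17.0. Distance in frame 3: 14.3.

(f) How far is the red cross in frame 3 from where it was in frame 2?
6.8

The red cross moved from (8.3, 12.0) to (10.9, 5.7), a distance of √(2.6² + 6.3²) ≈ 6.8.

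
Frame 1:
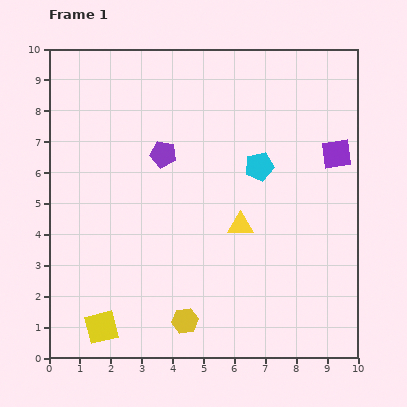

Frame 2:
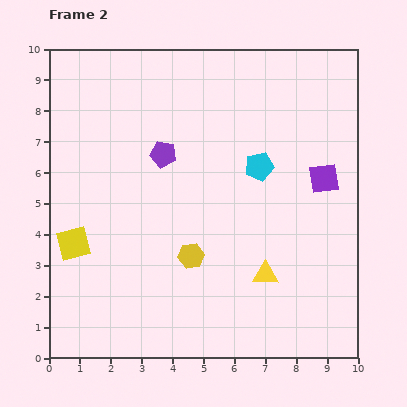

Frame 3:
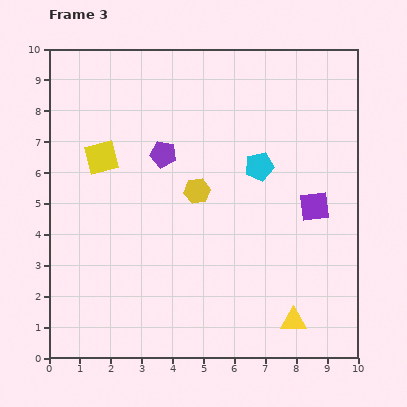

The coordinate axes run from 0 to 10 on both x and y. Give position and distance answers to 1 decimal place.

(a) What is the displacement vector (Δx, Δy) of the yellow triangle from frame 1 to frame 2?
(0.8, -1.6)

The yellow triangle was at (6.2, 4.3) in frame 1 and (7.0, 2.7) in frame 2.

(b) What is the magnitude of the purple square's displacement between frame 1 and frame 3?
1.8

The purple square moved from (9.3, 6.6) to (8.6, 4.9), a distance of √(0.7² + 1.7²) ≈ 1.8.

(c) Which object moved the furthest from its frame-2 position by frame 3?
the yellow square

(moved 2.9; next 2.1)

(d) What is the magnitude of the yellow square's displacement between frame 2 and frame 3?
2.9

The yellow square moved from (0.8, 3.7) to (1.7, 6.5), a distance of √(0.9² + 2.8²) ≈ 2.9.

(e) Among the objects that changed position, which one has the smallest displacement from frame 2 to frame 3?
the purple square

(moved 0.9)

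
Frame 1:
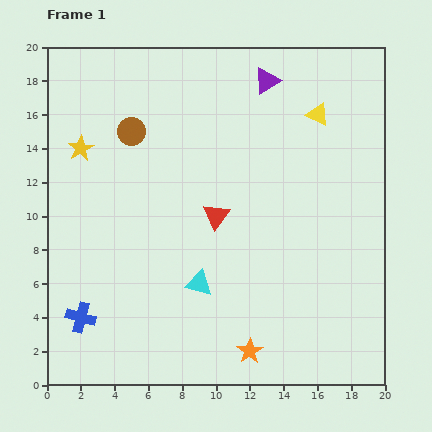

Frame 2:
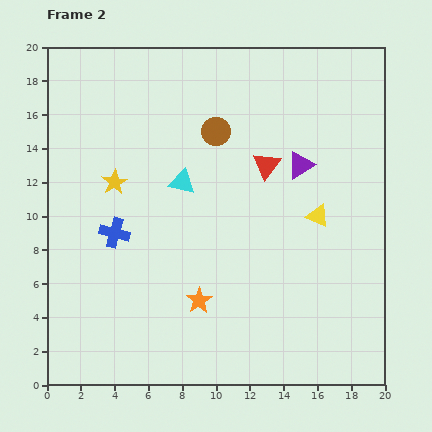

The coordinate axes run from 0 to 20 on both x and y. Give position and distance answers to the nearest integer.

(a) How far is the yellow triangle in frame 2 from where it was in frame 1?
6

The yellow triangle moved from (16, 16) to (16, 10), a distance of √(0² + 6²) ≈ 6.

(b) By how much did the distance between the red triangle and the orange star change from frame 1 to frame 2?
+1

Distance in frame 1: 8. Distance in frame 2: 9.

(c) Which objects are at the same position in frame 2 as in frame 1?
none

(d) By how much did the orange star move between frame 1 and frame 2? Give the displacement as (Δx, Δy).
(-3, 3)

The orange star was at (12, 2) in frame 1 and (9, 5) in frame 2.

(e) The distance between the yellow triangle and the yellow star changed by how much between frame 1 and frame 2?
-2

Distance in frame 1: 14. Distance in frame 2: 12.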